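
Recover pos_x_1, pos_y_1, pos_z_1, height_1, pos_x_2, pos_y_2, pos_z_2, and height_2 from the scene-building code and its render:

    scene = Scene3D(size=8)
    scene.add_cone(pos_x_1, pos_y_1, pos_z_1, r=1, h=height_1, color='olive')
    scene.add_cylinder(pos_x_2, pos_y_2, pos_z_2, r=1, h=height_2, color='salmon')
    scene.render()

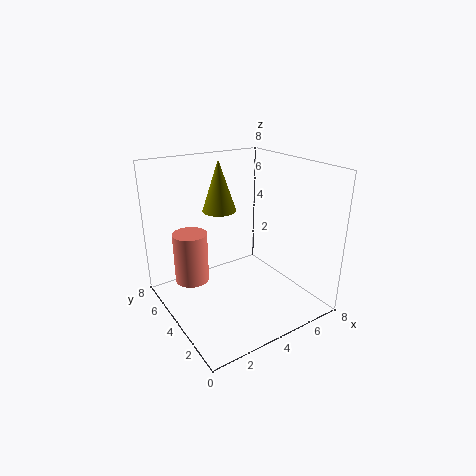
pos_x_1 = 4
pos_y_1 = 6
pos_z_1 = 5
height_1 = 3
pos_x_2 = 2
pos_y_2 = 6
pos_z_2 = 1
height_2 = 3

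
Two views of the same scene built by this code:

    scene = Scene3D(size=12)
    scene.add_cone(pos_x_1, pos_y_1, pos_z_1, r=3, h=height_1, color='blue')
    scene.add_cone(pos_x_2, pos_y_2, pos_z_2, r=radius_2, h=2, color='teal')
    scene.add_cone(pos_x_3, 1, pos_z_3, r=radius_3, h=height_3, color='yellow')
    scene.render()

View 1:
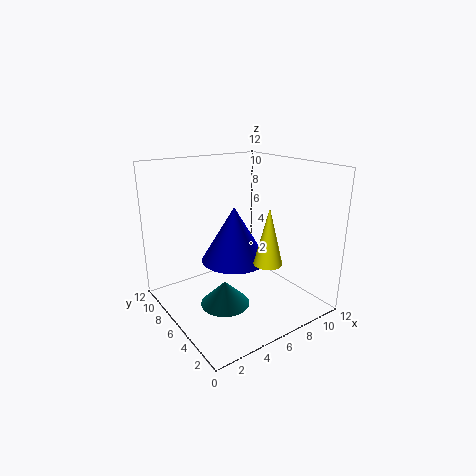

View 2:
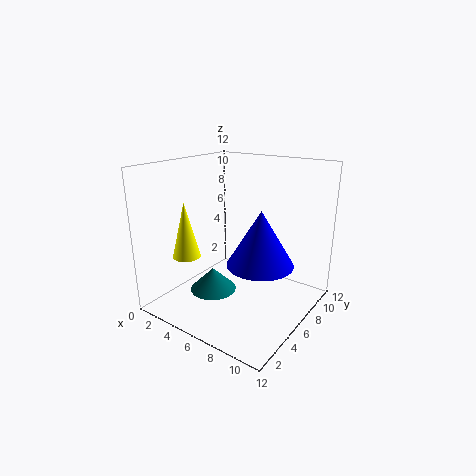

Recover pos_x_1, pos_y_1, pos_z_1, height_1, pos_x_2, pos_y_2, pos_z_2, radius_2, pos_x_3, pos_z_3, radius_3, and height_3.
pos_x_1 = 7; pos_y_1 = 8; pos_z_1 = 3; height_1 = 5; pos_x_2 = 4; pos_y_2 = 5; pos_z_2 = 1; radius_2 = 2; pos_x_3 = 5; pos_z_3 = 6; radius_3 = 1; height_3 = 4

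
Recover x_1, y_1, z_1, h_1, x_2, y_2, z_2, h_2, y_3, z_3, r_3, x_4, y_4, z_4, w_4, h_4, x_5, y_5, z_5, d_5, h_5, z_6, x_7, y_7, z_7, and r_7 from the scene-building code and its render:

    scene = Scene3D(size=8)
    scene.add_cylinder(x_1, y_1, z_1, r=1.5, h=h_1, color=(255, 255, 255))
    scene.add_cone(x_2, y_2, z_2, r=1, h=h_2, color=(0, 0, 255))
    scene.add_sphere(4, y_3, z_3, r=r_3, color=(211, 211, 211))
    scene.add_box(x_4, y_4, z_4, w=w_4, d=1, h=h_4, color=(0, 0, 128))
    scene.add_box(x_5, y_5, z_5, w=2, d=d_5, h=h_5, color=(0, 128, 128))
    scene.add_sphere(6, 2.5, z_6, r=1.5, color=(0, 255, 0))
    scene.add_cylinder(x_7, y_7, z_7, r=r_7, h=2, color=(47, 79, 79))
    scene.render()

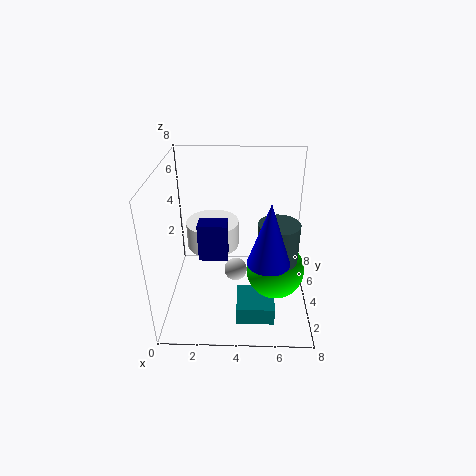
x_1 = 2.5, y_1 = 5, z_1 = 3, h_1 = 1.5, x_2 = 5.5, y_2 = 1, z_2 = 4.5, h_2 = 3, y_3 = 0.5, z_3 = 4.5, r_3 = 0.5, x_4 = 2, y_4 = 2.5, z_4 = 3.5, w_4 = 1.5, h_4 = 2, x_5 = 4, y_5 = 1, z_5 = 0.5, d_5 = 2, h_5 = 1, z_6 = 3, x_7 = 6, y_7 = 2, z_7 = 4, r_7 = 1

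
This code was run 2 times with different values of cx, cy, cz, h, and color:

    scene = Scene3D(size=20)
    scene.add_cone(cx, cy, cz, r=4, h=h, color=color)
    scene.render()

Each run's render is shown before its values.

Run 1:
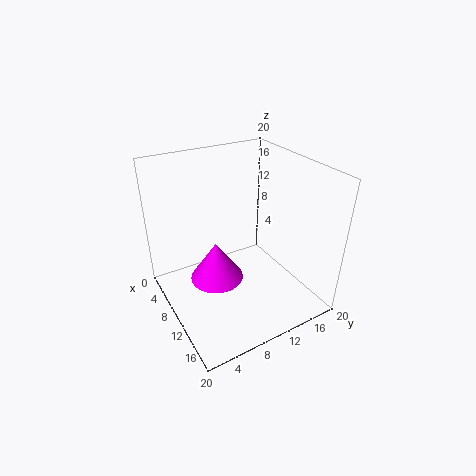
cx = 7; cy = 8; cz = 2; h = 6; color = 'magenta'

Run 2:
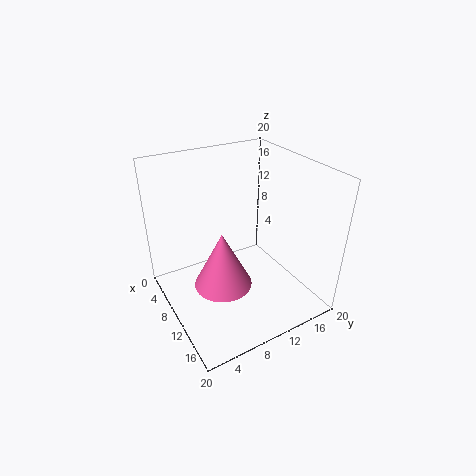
cx = 11; cy = 7; cz = 4; h = 8; color = 'hotpink'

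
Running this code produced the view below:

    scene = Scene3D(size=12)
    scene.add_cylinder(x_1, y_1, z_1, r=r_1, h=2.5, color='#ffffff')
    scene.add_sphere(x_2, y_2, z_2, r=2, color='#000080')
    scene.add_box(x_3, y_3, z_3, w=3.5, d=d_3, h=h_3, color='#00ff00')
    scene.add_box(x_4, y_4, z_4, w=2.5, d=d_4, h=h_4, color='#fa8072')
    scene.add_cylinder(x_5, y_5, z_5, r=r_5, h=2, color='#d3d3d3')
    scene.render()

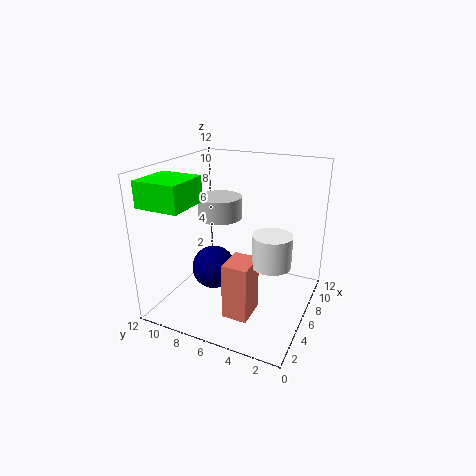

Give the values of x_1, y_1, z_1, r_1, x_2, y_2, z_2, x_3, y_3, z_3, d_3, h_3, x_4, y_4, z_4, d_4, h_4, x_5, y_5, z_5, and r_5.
x_1 = 4.5, y_1 = 2.5, z_1 = 5, r_1 = 1.5, x_2 = 7, y_2 = 9, z_2 = 2, x_3 = 0.5, y_3 = 8, z_3 = 9.5, d_3 = 3.5, h_3 = 2, x_4 = 2, y_4 = 3.5, z_4 = 1, d_4 = 2, h_4 = 4.5, x_5 = 8.5, y_5 = 9, z_5 = 6.5, r_5 = 2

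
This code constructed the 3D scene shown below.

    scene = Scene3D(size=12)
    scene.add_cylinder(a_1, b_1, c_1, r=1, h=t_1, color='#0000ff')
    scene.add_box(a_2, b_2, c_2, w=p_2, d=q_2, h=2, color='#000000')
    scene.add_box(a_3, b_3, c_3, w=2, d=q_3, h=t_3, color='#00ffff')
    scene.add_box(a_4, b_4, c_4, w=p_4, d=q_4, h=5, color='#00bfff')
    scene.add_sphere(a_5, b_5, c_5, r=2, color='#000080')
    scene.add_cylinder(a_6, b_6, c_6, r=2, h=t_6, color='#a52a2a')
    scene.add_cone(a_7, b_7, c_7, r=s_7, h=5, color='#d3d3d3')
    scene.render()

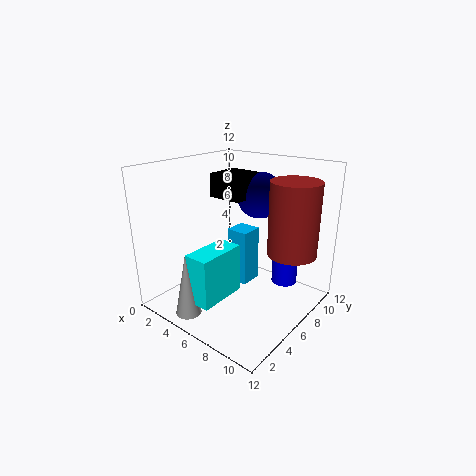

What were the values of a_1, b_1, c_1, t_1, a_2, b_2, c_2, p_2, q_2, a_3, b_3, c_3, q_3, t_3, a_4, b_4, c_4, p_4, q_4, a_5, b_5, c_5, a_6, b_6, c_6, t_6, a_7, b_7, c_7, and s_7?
a_1 = 10; b_1 = 7; c_1 = 3; t_1 = 4; a_2 = 3; b_2 = 6; c_2 = 9; p_2 = 3; q_2 = 3; a_3 = 5; b_3 = 1; c_3 = 2; q_3 = 4; t_3 = 4; a_4 = 4; b_4 = 7; c_4 = 1; p_4 = 2; q_4 = 2; a_5 = 6; b_5 = 9; c_5 = 9; a_6 = 10; b_6 = 8; c_6 = 5; t_6 = 6; a_7 = 5; b_7 = 1; c_7 = 1; s_7 = 1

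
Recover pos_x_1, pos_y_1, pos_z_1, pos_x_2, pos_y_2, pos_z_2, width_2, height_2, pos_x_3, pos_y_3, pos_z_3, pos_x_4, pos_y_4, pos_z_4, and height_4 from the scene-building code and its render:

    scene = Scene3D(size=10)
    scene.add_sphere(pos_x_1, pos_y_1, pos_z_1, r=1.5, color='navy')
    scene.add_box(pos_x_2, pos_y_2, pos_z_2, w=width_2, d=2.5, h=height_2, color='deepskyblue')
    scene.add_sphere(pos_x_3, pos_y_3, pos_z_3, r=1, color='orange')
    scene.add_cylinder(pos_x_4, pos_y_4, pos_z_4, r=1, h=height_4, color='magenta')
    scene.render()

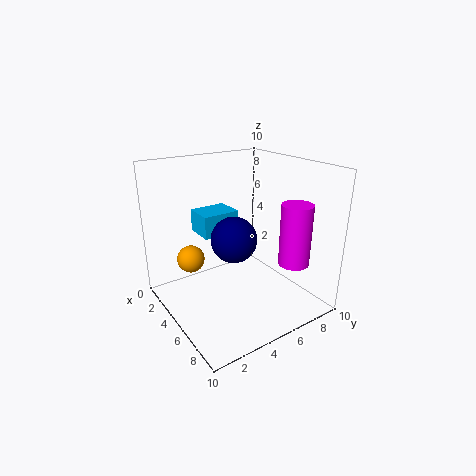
pos_x_1 = 6, pos_y_1 = 4, pos_z_1 = 5.5, pos_x_2 = 3, pos_y_2 = 2.5, pos_z_2 = 5.5, width_2 = 2, height_2 = 1.5, pos_x_3 = 2.5, pos_y_3 = 2.5, pos_z_3 = 3, pos_x_4 = 8.5, pos_y_4 = 7, pos_z_4 = 4, height_4 = 4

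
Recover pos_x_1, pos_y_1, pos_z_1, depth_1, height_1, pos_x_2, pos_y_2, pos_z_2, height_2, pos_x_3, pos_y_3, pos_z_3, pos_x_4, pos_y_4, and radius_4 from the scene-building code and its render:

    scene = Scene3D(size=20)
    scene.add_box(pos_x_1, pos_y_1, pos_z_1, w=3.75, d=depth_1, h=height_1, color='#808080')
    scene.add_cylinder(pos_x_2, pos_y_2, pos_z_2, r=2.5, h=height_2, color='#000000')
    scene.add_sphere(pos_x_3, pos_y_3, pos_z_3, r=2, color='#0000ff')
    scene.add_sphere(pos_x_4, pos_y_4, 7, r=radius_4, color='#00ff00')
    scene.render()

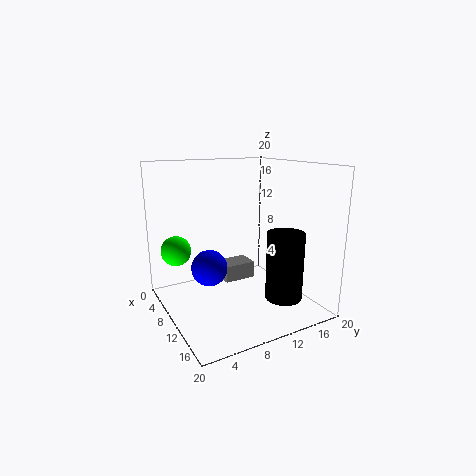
pos_x_1 = 0.25
pos_y_1 = 11.25
pos_z_1 = 0.25
depth_1 = 5.25
height_1 = 2.75
pos_x_2 = 15.25
pos_y_2 = 14.25
pos_z_2 = 2.25
height_2 = 9.25
pos_x_3 = 16.5
pos_y_3 = 2.75
pos_z_3 = 9.5
pos_x_4 = 3
pos_y_4 = 3.25
radius_4 = 2.25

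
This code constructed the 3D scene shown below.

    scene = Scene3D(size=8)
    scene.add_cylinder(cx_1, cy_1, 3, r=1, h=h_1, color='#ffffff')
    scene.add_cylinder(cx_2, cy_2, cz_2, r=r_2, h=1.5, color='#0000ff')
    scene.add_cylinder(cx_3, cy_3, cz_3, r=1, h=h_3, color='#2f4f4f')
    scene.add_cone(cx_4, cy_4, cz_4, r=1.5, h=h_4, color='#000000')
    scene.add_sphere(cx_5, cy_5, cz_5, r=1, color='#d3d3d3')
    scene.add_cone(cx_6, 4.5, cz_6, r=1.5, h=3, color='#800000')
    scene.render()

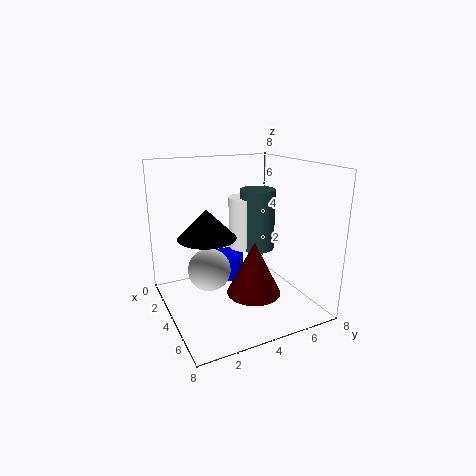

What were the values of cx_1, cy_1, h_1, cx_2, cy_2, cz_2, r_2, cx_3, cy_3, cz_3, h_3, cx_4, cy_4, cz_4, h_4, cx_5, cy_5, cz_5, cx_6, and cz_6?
cx_1 = 3
cy_1 = 5
h_1 = 3
cx_2 = 1.5
cy_2 = 4.5
cz_2 = 0.5
r_2 = 1
cx_3 = 3.5
cy_3 = 5.5
cz_3 = 3
h_3 = 3.5
cx_4 = 4.5
cy_4 = 2
cz_4 = 4.5
h_4 = 1.5
cx_5 = 6
cy_5 = 1.5
cz_5 = 3.5
cx_6 = 5
cz_6 = 1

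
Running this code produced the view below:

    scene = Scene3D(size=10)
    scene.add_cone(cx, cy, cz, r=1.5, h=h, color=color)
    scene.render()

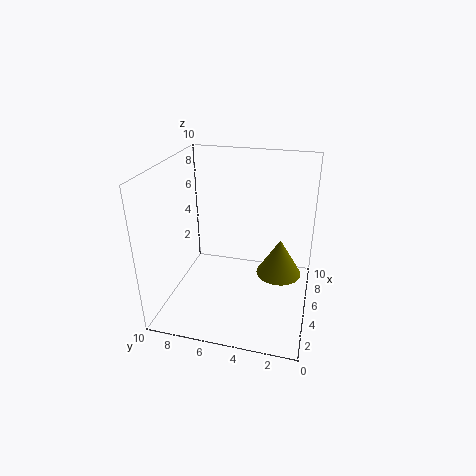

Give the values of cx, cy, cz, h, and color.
cx = 4.5, cy = 2, cz = 3, h = 2.5, color = 'olive'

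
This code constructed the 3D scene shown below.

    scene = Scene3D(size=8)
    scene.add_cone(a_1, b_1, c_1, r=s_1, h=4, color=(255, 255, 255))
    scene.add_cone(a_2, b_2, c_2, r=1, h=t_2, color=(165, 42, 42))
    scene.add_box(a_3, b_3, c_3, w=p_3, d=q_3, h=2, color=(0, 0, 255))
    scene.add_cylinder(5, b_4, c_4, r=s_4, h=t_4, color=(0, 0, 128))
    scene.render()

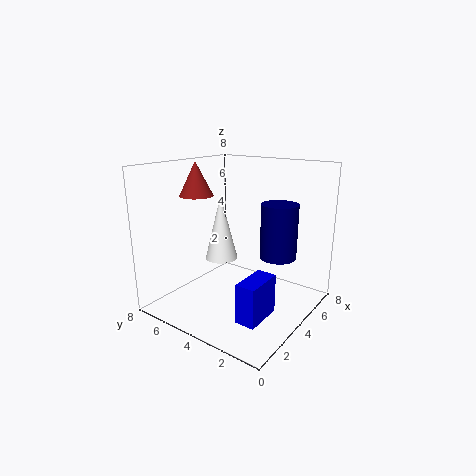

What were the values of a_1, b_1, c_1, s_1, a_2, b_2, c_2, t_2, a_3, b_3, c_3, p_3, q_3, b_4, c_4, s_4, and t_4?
a_1 = 5; b_1 = 6; c_1 = 2; s_1 = 1; a_2 = 4; b_2 = 7; c_2 = 6; t_2 = 2; a_3 = 1; b_3 = 1; c_3 = 1; p_3 = 2; q_3 = 1; b_4 = 2; c_4 = 3; s_4 = 1; t_4 = 3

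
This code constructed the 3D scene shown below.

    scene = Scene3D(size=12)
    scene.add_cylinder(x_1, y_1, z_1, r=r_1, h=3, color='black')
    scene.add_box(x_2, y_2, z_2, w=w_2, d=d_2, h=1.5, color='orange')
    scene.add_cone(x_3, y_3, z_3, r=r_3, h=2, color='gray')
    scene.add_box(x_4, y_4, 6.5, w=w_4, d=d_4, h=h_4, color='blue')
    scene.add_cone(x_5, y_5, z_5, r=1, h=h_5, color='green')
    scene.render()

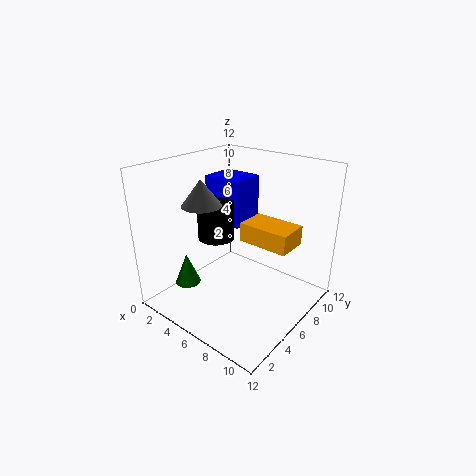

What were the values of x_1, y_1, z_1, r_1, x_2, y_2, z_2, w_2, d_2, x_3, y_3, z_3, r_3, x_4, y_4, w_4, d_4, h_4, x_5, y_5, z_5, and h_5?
x_1 = 4.5, y_1 = 5, z_1 = 6, r_1 = 1.5, x_2 = 7, y_2 = 5, z_2 = 6.5, w_2 = 4, d_2 = 2.5, x_3 = 5, y_3 = 3, z_3 = 9.5, r_3 = 1.5, x_4 = 2, y_4 = 6.5, w_4 = 3.5, d_4 = 3, h_4 = 4, x_5 = 4, y_5 = 2, z_5 = 3, h_5 = 2.5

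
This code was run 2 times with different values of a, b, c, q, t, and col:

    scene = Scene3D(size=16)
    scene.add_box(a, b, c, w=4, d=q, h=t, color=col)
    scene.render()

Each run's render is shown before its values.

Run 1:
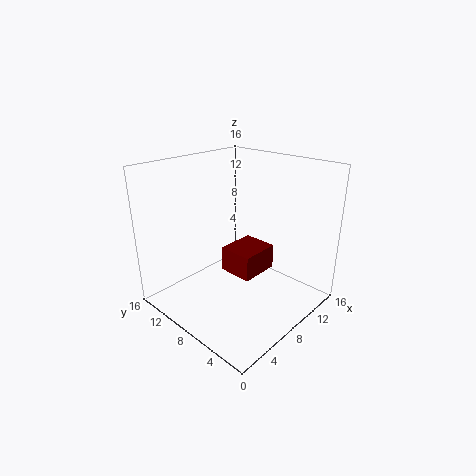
a = 4.5; b = 3.5; c = 6; q = 3.5; t = 2.5; col = 'maroon'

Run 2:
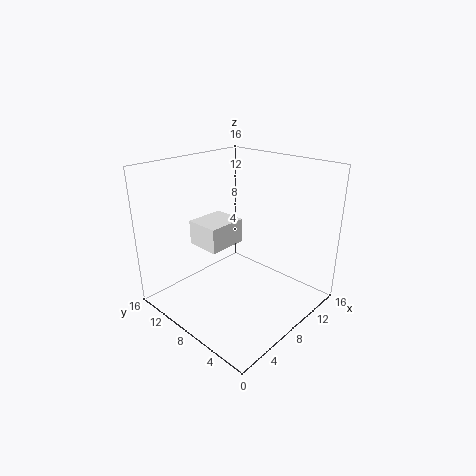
a = 3; b = 6.5; c = 8.5; q = 3.5; t = 2.5; col = 'white'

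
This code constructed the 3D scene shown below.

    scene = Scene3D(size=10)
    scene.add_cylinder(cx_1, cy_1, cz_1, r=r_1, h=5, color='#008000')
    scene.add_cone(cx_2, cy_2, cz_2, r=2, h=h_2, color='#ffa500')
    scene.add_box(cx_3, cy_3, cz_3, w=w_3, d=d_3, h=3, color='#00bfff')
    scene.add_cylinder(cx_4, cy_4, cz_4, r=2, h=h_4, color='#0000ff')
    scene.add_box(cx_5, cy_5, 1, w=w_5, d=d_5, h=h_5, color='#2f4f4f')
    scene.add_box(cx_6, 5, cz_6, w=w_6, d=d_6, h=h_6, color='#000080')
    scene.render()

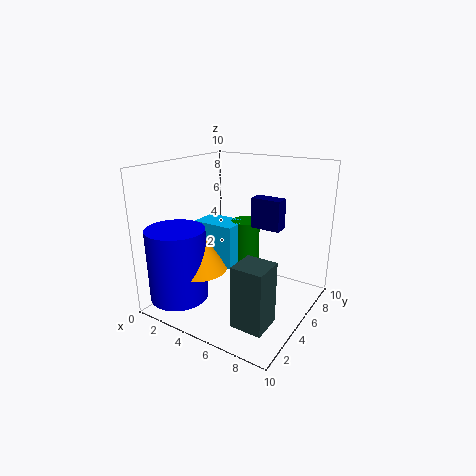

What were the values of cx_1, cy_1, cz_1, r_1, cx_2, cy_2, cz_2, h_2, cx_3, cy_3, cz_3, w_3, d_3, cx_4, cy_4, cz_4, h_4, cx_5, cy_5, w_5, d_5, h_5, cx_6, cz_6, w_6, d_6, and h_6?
cx_1 = 5
cy_1 = 6
cz_1 = 1
r_1 = 1
cx_2 = 3
cy_2 = 3
cz_2 = 3
h_2 = 3
cx_3 = 2
cy_3 = 4
cz_3 = 3
w_3 = 3
d_3 = 2
cx_4 = 2
cy_4 = 2
cz_4 = 1
h_4 = 5
cx_5 = 7
cy_5 = 1
w_5 = 2
d_5 = 2
h_5 = 4
cx_6 = 6
cz_6 = 6
w_6 = 2
d_6 = 1
h_6 = 2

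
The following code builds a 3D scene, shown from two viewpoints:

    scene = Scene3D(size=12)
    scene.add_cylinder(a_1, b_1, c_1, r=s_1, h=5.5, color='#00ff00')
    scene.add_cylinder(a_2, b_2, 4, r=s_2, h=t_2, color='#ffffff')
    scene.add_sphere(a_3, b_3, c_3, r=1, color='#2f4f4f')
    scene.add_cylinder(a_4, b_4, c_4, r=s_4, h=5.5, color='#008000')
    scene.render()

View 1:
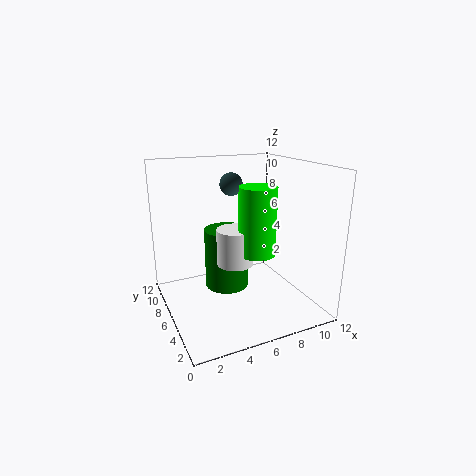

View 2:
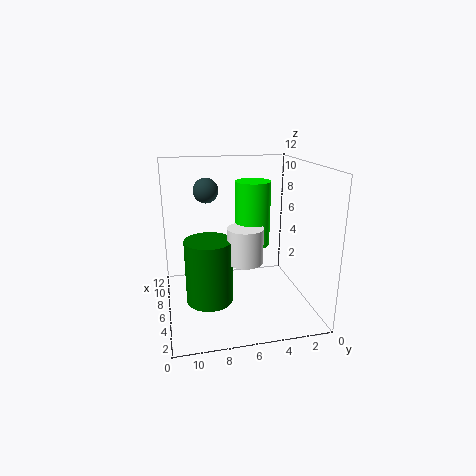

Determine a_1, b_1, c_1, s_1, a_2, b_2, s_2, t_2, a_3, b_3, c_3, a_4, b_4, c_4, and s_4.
a_1 = 7; b_1 = 4.5; c_1 = 5; s_1 = 1.5; a_2 = 5.5; b_2 = 5.5; s_2 = 1.5; t_2 = 3; a_3 = 6.5; b_3 = 8.5; c_3 = 10; a_4 = 6; b_4 = 8.5; c_4 = 0.5; s_4 = 2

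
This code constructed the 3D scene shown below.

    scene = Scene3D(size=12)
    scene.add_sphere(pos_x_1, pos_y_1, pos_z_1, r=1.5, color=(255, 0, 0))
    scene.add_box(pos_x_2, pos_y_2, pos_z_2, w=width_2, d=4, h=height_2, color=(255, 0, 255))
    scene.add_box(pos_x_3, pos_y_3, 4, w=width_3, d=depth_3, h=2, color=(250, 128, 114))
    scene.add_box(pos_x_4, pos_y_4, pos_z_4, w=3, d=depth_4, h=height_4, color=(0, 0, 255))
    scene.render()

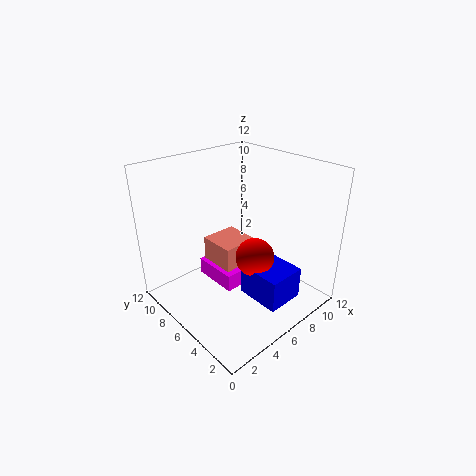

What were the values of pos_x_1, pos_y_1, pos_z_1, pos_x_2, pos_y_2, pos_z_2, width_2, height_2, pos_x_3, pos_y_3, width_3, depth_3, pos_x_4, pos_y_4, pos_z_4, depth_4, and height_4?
pos_x_1 = 5.5
pos_y_1 = 3.5
pos_z_1 = 5.5
pos_x_2 = 4.5
pos_y_2 = 5.5
pos_z_2 = 1.5
width_2 = 3
height_2 = 1.5
pos_x_3 = 4
pos_y_3 = 5
width_3 = 3
depth_3 = 3
pos_x_4 = 4.5
pos_y_4 = 0.5
pos_z_4 = 2.5
depth_4 = 3.5
height_4 = 2.5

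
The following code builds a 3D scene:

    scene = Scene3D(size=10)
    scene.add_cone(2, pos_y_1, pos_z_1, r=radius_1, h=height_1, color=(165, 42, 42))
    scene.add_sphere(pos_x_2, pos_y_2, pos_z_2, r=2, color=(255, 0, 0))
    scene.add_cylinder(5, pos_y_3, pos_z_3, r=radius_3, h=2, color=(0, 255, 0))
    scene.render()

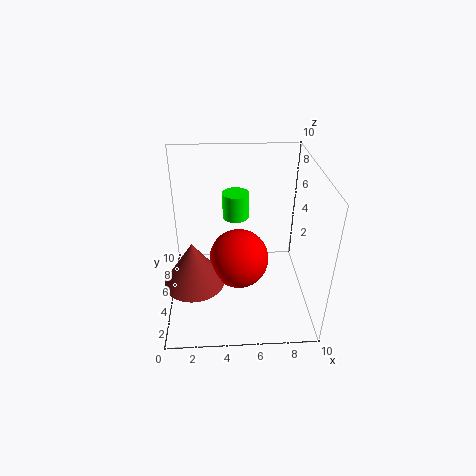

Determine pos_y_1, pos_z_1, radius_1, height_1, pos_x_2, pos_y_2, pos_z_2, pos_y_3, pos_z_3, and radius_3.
pos_y_1 = 3
pos_z_1 = 3
radius_1 = 2
height_1 = 3
pos_x_2 = 5
pos_y_2 = 4
pos_z_2 = 4
pos_y_3 = 8
pos_z_3 = 5
radius_3 = 1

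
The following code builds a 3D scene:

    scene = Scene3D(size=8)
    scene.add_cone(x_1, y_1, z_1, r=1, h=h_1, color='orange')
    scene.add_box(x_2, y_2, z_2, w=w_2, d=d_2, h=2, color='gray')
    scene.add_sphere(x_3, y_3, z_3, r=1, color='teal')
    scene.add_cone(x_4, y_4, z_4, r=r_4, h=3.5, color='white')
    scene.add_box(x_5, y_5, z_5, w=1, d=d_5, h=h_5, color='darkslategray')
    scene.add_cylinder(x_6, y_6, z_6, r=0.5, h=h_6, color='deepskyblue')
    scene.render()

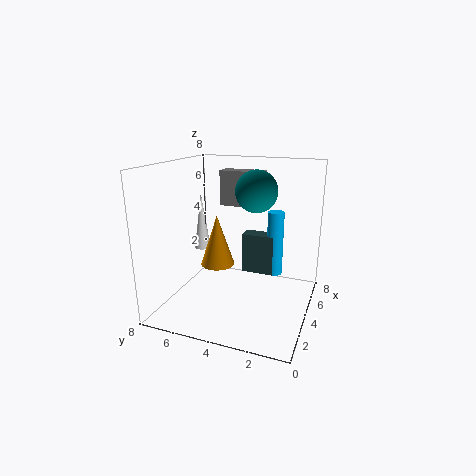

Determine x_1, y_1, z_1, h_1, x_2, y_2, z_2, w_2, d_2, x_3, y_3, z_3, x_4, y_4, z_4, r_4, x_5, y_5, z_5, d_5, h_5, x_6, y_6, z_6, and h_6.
x_1 = 4.5; y_1 = 5.5; z_1 = 2; h_1 = 3; x_2 = 5; y_2 = 3; z_2 = 5.5; w_2 = 1; d_2 = 2.5; x_3 = 2.5; y_3 = 2.5; z_3 = 7; x_4 = 5.5; y_4 = 7; z_4 = 2.5; r_4 = 0.5; x_5 = 6; y_5 = 2.5; z_5 = 1; d_5 = 2; h_5 = 2.5; x_6 = 6.5; y_6 = 2.5; z_6 = 1; h_6 = 4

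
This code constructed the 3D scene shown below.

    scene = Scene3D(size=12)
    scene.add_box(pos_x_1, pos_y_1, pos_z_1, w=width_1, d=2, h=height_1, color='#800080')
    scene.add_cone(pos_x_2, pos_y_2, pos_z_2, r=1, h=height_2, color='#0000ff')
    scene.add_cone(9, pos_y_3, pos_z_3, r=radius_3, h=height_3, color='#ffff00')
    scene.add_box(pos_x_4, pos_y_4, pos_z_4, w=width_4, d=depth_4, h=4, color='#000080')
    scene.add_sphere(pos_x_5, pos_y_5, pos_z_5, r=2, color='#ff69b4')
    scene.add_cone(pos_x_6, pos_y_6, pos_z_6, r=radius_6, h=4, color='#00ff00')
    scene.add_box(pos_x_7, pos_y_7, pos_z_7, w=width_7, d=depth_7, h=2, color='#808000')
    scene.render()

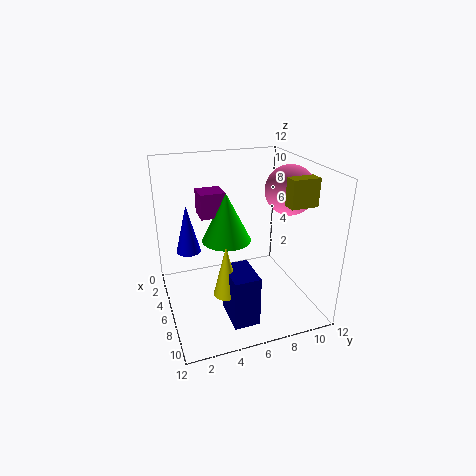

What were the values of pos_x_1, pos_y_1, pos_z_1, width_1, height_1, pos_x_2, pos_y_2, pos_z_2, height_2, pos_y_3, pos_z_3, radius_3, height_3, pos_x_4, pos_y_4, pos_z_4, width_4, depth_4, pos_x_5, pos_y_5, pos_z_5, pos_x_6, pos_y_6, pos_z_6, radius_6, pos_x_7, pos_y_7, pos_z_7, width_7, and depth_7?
pos_x_1 = 4
pos_y_1 = 3
pos_z_1 = 8
width_1 = 2
height_1 = 2
pos_x_2 = 5
pos_y_2 = 2
pos_z_2 = 5
height_2 = 4
pos_y_3 = 4
pos_z_3 = 3
radius_3 = 1
height_3 = 4
pos_x_4 = 8
pos_y_4 = 4
pos_z_4 = 1
width_4 = 3
depth_4 = 2
pos_x_5 = 7
pos_y_5 = 10
pos_z_5 = 10
pos_x_6 = 6
pos_y_6 = 5
pos_z_6 = 6
radius_6 = 2
pos_x_7 = 10
pos_y_7 = 8
pos_z_7 = 10
width_7 = 1
depth_7 = 2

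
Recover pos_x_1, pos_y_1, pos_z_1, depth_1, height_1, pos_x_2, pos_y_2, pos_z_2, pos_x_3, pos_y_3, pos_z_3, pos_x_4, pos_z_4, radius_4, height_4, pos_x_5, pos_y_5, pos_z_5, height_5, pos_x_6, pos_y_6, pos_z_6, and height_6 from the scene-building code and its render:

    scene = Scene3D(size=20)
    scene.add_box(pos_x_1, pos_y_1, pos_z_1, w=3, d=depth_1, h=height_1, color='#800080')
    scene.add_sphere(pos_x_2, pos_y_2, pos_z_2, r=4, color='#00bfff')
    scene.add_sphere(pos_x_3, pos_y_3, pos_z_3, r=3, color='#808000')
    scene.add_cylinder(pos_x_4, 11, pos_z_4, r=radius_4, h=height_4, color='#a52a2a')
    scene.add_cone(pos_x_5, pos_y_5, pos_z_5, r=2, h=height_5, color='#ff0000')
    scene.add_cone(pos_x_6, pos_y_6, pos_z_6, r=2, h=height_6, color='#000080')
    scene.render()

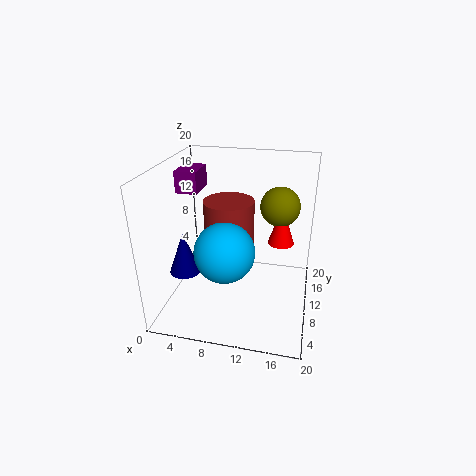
pos_x_1 = 1.5
pos_y_1 = 9.5
pos_z_1 = 16
depth_1 = 4.5
height_1 = 3
pos_x_2 = 9
pos_y_2 = 6.5
pos_z_2 = 9.5
pos_x_3 = 15
pos_y_3 = 16.5
pos_z_3 = 12.5
pos_x_4 = 8.5
pos_z_4 = 6
radius_4 = 3.5
height_4 = 9
pos_x_5 = 15.5
pos_y_5 = 15.5
pos_z_5 = 7
height_5 = 6
pos_x_6 = 4
pos_y_6 = 5
pos_z_6 = 7
height_6 = 5.5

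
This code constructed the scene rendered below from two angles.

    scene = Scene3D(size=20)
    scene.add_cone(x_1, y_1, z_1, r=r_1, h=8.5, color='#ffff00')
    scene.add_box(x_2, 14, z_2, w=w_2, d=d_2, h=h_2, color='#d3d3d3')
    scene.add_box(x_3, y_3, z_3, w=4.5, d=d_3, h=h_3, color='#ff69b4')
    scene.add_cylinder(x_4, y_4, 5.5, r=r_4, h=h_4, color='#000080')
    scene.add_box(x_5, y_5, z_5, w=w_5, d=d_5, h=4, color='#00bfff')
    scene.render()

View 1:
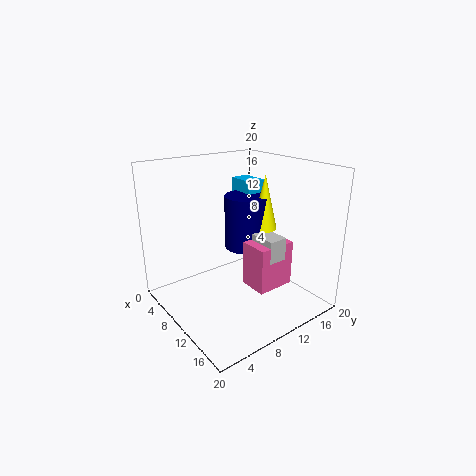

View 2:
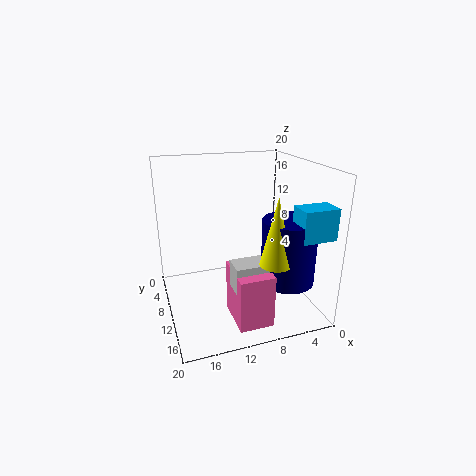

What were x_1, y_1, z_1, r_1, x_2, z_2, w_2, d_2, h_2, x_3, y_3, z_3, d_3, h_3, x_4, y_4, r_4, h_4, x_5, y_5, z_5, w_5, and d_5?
x_1 = 7.5
y_1 = 17
z_1 = 9
r_1 = 2
x_2 = 5.5
z_2 = 5.5
w_2 = 7
d_2 = 3
h_2 = 3.5
x_3 = 8
y_3 = 12.5
z_3 = 1
d_3 = 6
h_3 = 7
x_4 = 5
y_4 = 15.5
r_4 = 3.5
h_4 = 8.5
x_5 = 0.5
y_5 = 16
z_5 = 12
w_5 = 4.5
d_5 = 3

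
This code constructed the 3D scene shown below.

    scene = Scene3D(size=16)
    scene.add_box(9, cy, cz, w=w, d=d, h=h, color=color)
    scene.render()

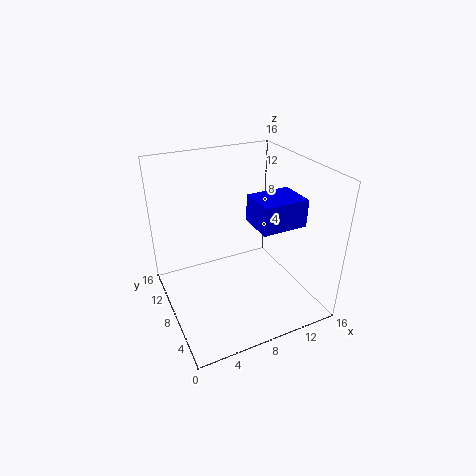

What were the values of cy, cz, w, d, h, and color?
cy = 4, cz = 10, w = 5, d = 4, h = 3, color = 'blue'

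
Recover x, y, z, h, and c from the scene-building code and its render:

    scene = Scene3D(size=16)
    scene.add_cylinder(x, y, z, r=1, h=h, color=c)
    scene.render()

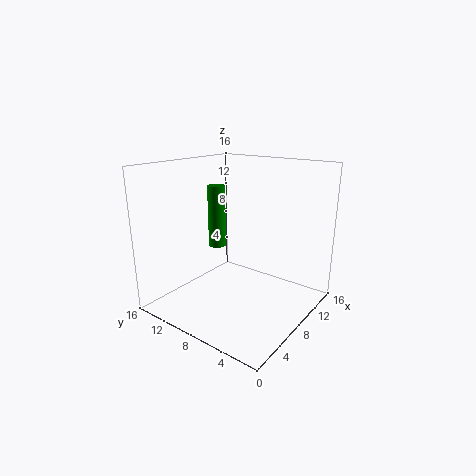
x = 8
y = 11
z = 6.5
h = 7
c = 'green'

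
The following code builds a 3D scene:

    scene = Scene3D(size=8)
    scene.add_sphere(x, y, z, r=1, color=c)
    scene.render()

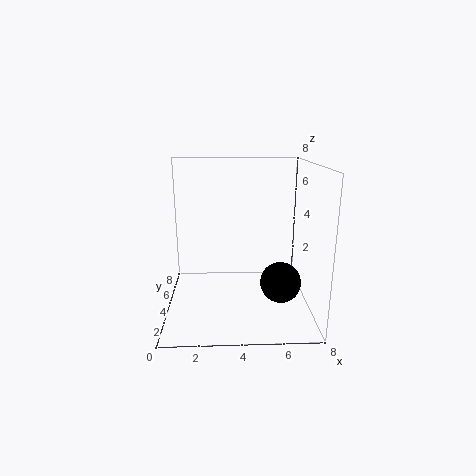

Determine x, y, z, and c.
x = 6
y = 1.5
z = 2.5
c = 'black'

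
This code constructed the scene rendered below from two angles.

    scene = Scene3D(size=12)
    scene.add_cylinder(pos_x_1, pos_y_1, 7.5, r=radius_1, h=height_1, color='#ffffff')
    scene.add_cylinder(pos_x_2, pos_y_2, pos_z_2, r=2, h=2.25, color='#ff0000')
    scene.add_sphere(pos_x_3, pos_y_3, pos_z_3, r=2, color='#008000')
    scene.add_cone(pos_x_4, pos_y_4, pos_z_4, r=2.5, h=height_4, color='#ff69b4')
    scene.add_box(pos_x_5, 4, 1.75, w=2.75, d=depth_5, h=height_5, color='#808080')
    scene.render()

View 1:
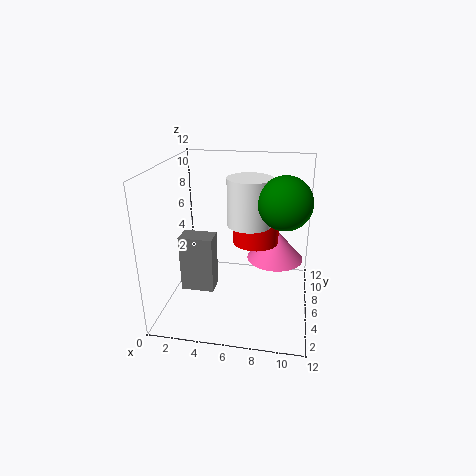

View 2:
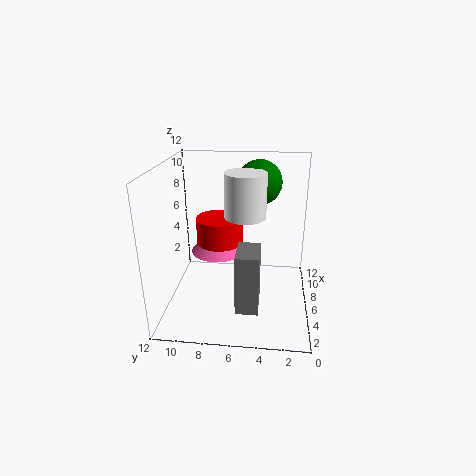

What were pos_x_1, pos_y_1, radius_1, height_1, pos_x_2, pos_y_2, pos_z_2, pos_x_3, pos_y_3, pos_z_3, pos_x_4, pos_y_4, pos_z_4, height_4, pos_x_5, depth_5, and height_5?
pos_x_1 = 7, pos_y_1 = 5.5, radius_1 = 1.75, height_1 = 3.75, pos_x_2 = 7.25, pos_y_2 = 7.75, pos_z_2 = 5, pos_x_3 = 9.75, pos_y_3 = 4.5, pos_z_3 = 9.75, pos_x_4 = 9, pos_y_4 = 8.25, pos_z_4 = 3.25, height_4 = 2.75, pos_x_5 = 1.5, depth_5 = 1.75, height_5 = 4.75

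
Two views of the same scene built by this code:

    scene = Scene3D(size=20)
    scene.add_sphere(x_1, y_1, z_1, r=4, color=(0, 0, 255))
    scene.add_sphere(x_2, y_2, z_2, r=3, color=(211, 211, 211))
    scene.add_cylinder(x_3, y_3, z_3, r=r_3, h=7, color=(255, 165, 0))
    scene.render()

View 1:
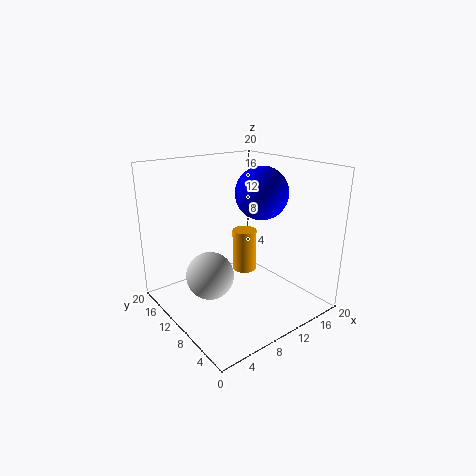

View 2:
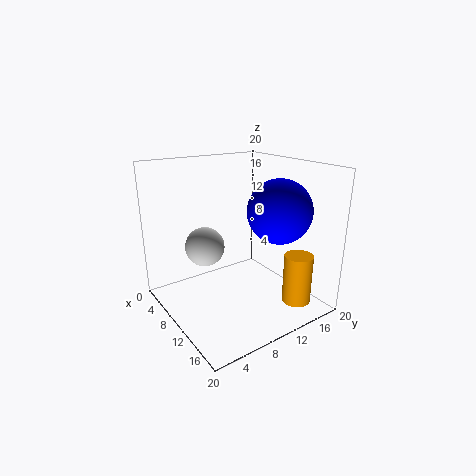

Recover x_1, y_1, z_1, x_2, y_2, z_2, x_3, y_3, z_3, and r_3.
x_1 = 16; y_1 = 12; z_1 = 15; x_2 = 4; y_2 = 8; z_2 = 7; x_3 = 16; y_3 = 16; z_3 = 1; r_3 = 2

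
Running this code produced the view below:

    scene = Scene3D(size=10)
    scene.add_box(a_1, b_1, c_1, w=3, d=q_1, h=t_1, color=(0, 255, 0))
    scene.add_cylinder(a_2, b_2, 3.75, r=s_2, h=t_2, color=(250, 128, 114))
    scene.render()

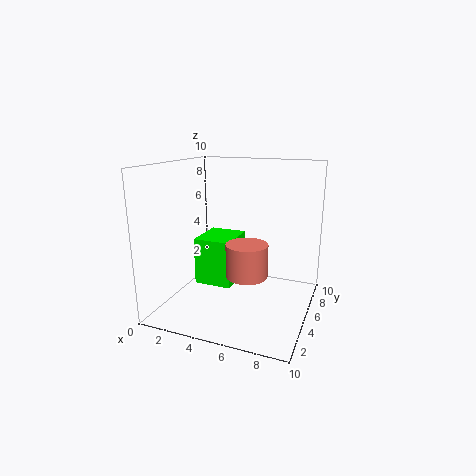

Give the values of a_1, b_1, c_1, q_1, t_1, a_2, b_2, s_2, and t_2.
a_1 = 0.75; b_1 = 6.25; c_1 = 0.25; q_1 = 3.5; t_1 = 3.75; a_2 = 6.75; b_2 = 2; s_2 = 1.25; t_2 = 2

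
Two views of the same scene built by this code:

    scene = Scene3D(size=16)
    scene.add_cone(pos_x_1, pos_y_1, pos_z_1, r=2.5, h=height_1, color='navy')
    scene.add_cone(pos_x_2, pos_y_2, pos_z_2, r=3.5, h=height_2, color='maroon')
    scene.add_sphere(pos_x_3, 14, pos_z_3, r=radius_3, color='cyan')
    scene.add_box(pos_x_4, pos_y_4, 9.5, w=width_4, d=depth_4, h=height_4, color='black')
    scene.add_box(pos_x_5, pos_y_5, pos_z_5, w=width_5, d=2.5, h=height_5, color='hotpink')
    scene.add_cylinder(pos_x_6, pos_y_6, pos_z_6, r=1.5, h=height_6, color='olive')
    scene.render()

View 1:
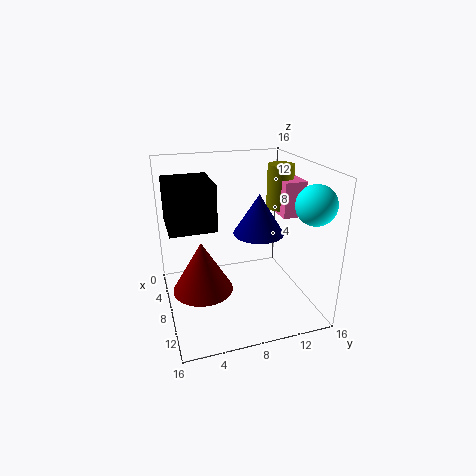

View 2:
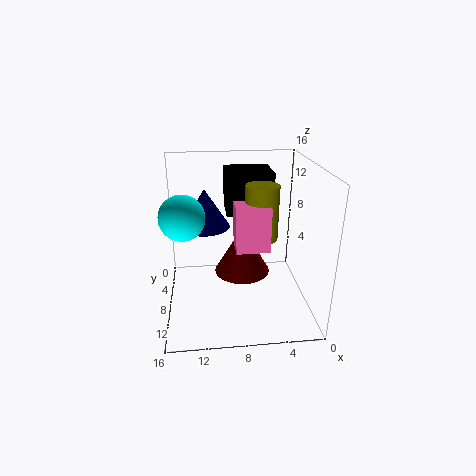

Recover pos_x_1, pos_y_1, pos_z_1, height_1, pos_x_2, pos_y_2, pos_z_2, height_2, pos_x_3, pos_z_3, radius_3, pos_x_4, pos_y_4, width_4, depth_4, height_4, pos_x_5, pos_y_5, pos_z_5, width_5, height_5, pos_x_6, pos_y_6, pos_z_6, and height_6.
pos_x_1 = 11.5; pos_y_1 = 9; pos_z_1 = 10; height_1 = 4; pos_x_2 = 7; pos_y_2 = 4; pos_z_2 = 1.5; height_2 = 6; pos_x_3 = 13.5; pos_z_3 = 13; radius_3 = 2; pos_x_4 = 3.5; pos_y_4 = 0.5; width_4 = 5.5; depth_4 = 5; height_4 = 5; pos_x_5 = 6; pos_y_5 = 13; pos_z_5 = 10; width_5 = 3; height_5 = 4; pos_x_6 = 6.5; pos_y_6 = 13.5; pos_z_6 = 10.5; height_6 = 5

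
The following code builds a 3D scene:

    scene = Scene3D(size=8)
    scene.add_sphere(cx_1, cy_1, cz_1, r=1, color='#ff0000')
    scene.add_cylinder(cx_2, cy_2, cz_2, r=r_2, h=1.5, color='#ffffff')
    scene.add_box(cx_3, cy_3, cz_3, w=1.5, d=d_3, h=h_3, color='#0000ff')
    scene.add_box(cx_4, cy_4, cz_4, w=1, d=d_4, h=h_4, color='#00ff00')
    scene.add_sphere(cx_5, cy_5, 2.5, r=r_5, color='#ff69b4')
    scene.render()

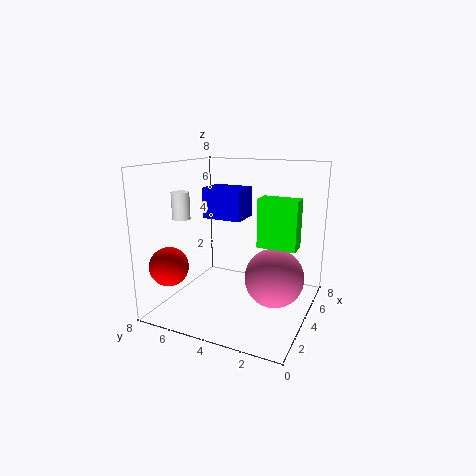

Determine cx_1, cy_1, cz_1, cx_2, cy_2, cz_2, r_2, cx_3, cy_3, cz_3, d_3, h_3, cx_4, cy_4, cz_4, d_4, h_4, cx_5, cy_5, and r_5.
cx_1 = 1, cy_1 = 6.5, cz_1 = 3, cx_2 = 3, cy_2 = 7, cz_2 = 5, r_2 = 0.5, cx_3 = 2, cy_3 = 3, cz_3 = 5.5, d_3 = 2, h_3 = 1.5, cx_4 = 3, cy_4 = 0.5, cz_4 = 4, d_4 = 2, h_4 = 2.5, cx_5 = 3, cy_5 = 1.5, r_5 = 1.5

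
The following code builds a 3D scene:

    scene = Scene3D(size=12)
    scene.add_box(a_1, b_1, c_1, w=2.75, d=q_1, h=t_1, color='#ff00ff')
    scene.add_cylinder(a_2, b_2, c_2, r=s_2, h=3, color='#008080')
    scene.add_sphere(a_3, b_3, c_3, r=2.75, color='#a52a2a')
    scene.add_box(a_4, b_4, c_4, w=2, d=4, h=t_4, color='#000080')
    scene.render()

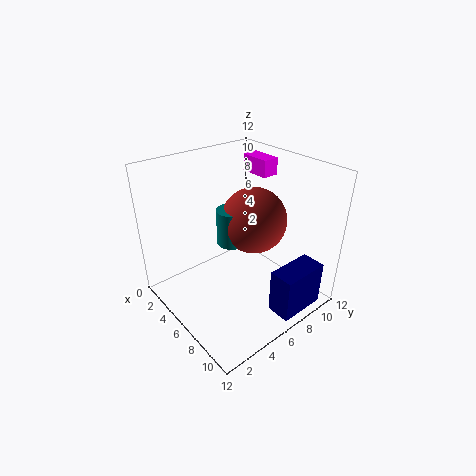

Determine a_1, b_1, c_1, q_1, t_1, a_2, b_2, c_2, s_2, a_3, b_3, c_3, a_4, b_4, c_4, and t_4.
a_1 = 2.25, b_1 = 9.75, c_1 = 10, q_1 = 1.5, t_1 = 1.5, a_2 = 5.5, b_2 = 5.75, c_2 = 5.5, s_2 = 1.25, a_3 = 6.25, b_3 = 7.5, c_3 = 7.25, a_4 = 9.75, b_4 = 6.25, c_4 = 0.75, t_4 = 3.75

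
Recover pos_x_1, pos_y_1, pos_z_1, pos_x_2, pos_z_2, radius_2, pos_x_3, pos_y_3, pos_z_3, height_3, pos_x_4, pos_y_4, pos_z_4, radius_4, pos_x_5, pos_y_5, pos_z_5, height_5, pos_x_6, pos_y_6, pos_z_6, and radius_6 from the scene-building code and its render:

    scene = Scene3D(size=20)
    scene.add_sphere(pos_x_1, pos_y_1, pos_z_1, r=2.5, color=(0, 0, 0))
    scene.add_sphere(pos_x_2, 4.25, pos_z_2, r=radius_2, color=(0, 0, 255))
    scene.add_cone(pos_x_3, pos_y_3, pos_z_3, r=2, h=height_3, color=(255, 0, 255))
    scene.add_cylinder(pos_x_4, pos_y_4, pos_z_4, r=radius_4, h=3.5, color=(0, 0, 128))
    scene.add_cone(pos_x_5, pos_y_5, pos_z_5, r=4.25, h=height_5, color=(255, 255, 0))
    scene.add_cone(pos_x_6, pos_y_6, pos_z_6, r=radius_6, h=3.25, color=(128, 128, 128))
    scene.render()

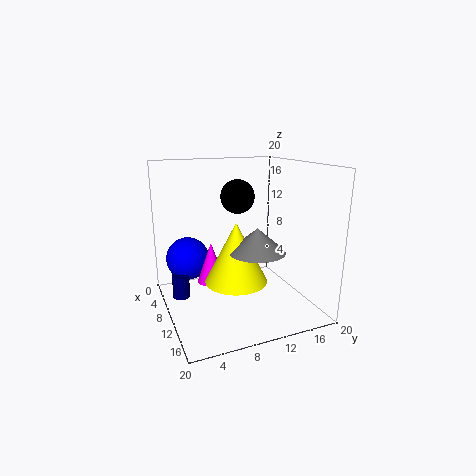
pos_x_1 = 6.25
pos_y_1 = 11.5
pos_z_1 = 15
pos_x_2 = 3.75
pos_z_2 = 5.5
radius_2 = 3.25
pos_x_3 = 8.5
pos_y_3 = 6.5
pos_z_3 = 3.5
height_3 = 5.75
pos_x_4 = 6
pos_y_4 = 2.5
pos_z_4 = 0.5
radius_4 = 1.25
pos_x_5 = 11.75
pos_y_5 = 9
pos_z_5 = 4.5
height_5 = 8.25
pos_x_6 = 13.5
pos_y_6 = 11.25
pos_z_6 = 9
radius_6 = 3.75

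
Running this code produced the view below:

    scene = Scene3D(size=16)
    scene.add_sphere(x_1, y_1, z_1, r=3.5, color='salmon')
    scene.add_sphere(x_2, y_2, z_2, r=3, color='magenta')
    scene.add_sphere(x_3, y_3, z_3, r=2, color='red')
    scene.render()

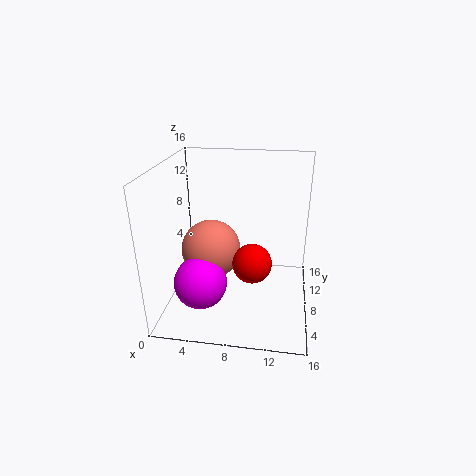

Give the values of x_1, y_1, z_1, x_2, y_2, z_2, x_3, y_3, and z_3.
x_1 = 4.5; y_1 = 9.5; z_1 = 5.5; x_2 = 4; y_2 = 6; z_2 = 3; x_3 = 10; y_3 = 4.5; z_3 = 7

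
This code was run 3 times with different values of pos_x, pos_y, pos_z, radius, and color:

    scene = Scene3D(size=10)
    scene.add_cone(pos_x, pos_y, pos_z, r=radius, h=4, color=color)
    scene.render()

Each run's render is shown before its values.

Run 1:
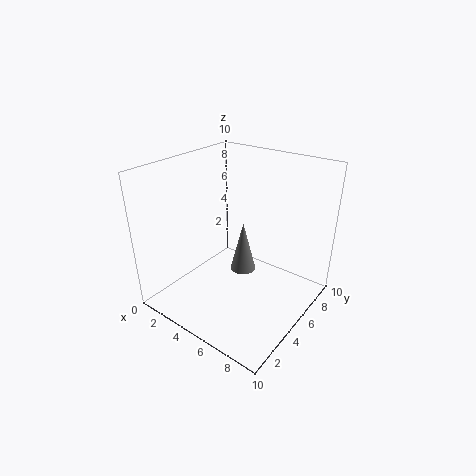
pos_x = 4, pos_y = 7, pos_z = 1, radius = 1, color = 'gray'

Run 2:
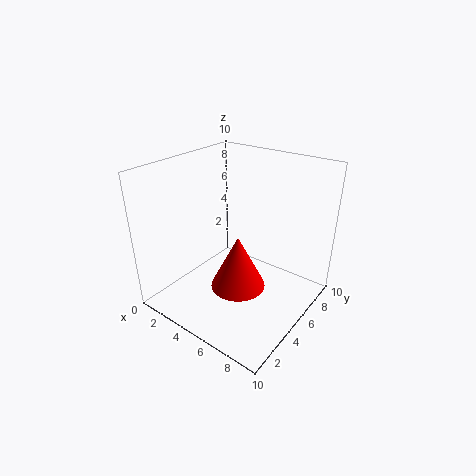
pos_x = 5, pos_y = 5, pos_z = 1, radius = 2, color = 'red'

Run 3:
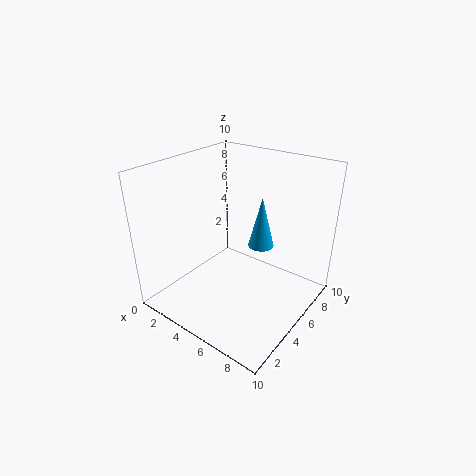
pos_x = 5, pos_y = 8, pos_z = 3, radius = 1, color = 'deepskyblue'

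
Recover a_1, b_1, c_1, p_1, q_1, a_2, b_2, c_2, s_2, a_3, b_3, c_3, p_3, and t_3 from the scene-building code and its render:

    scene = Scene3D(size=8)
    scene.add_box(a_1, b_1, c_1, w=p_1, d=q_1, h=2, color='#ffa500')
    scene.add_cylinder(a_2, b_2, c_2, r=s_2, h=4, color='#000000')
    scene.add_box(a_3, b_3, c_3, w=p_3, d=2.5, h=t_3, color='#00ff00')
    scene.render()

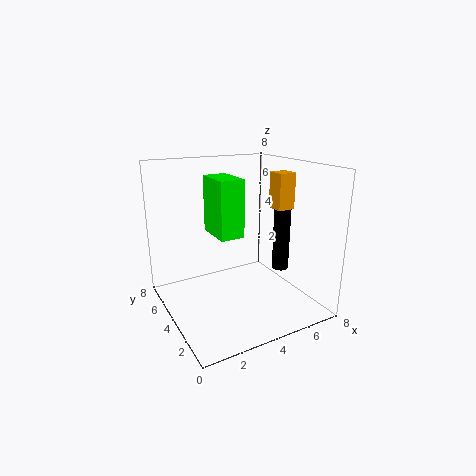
a_1 = 6; b_1 = 3; c_1 = 5.5; p_1 = 1; q_1 = 1; a_2 = 7; b_2 = 4; c_2 = 1.5; s_2 = 0.5; a_3 = 3.5; b_3 = 5; c_3 = 3.5; p_3 = 1.5; t_3 = 3.5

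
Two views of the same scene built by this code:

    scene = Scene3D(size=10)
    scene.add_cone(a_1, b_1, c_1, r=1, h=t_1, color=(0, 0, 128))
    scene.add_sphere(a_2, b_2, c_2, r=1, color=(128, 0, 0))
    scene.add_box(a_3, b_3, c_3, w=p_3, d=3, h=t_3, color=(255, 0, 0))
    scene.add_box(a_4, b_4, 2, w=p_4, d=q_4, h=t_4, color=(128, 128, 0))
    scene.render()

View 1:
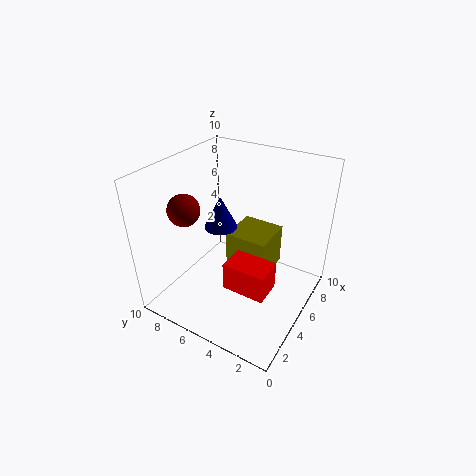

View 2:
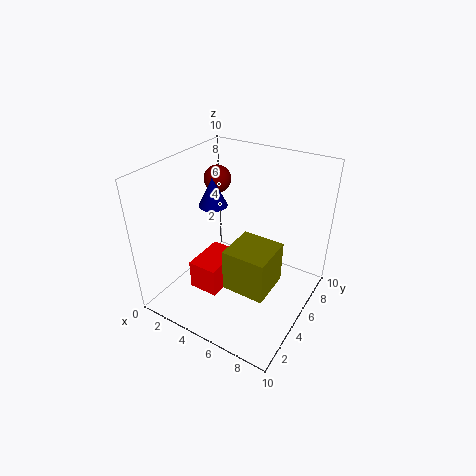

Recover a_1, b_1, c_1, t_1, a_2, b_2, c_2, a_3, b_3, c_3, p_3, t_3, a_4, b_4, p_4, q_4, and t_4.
a_1 = 3; b_1 = 5; c_1 = 7; t_1 = 2; a_2 = 2; b_2 = 7; c_2 = 8; a_3 = 3; b_3 = 2; c_3 = 2; p_3 = 2; t_3 = 2; a_4 = 5; b_4 = 3; p_4 = 3; q_4 = 3; t_4 = 3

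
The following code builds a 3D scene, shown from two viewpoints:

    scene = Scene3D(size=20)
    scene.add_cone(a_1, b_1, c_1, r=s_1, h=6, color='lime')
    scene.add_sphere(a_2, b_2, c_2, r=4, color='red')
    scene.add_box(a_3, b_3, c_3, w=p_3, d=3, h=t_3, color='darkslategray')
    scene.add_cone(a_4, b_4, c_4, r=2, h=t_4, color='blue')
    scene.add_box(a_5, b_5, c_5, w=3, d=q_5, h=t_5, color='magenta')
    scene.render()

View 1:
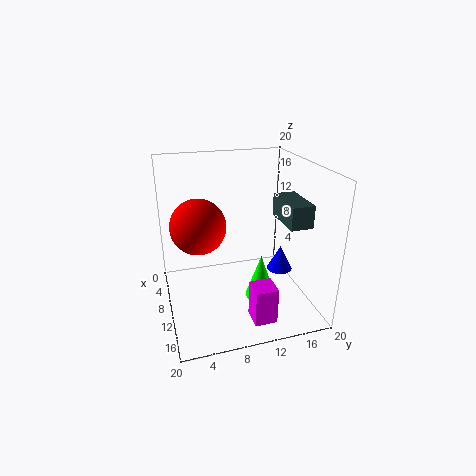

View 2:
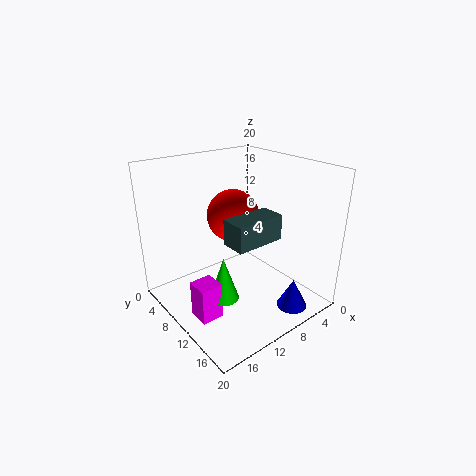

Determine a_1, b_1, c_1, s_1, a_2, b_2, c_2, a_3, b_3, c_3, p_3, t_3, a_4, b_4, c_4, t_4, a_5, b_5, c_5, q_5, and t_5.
a_1 = 14; b_1 = 12; c_1 = 3; s_1 = 2; a_2 = 7; b_2 = 5; c_2 = 11; a_3 = 10; b_3 = 15; c_3 = 13; p_3 = 6; t_3 = 3; a_4 = 7; b_4 = 18; c_4 = 2; t_4 = 4; a_5 = 15; b_5 = 10; c_5 = 1; q_5 = 3; t_5 = 5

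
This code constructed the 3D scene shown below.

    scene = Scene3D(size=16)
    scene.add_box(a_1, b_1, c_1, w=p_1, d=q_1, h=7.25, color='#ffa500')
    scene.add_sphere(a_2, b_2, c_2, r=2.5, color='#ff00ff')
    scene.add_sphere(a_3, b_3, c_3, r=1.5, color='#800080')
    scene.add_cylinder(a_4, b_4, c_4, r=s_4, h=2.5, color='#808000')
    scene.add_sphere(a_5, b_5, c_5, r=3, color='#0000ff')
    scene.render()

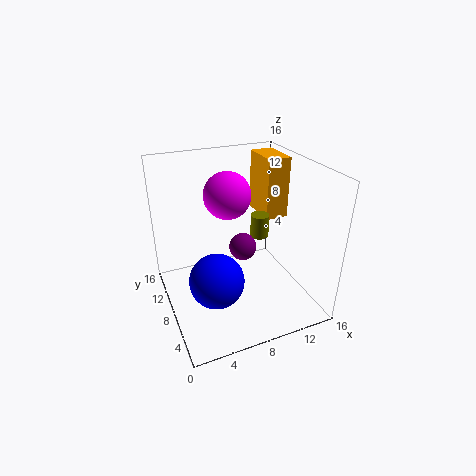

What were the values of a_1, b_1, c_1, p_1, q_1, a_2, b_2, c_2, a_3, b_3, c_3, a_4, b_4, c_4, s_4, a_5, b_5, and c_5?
a_1 = 12.5; b_1 = 9.75; c_1 = 8.5; p_1 = 2.75; q_1 = 4.75; a_2 = 7; b_2 = 8.5; c_2 = 13; a_3 = 8.25; b_3 = 7.25; c_3 = 7.25; a_4 = 10.25; b_4 = 7.25; c_4 = 8.25; s_4 = 1; a_5 = 4.75; b_5 = 6.25; c_5 = 4.25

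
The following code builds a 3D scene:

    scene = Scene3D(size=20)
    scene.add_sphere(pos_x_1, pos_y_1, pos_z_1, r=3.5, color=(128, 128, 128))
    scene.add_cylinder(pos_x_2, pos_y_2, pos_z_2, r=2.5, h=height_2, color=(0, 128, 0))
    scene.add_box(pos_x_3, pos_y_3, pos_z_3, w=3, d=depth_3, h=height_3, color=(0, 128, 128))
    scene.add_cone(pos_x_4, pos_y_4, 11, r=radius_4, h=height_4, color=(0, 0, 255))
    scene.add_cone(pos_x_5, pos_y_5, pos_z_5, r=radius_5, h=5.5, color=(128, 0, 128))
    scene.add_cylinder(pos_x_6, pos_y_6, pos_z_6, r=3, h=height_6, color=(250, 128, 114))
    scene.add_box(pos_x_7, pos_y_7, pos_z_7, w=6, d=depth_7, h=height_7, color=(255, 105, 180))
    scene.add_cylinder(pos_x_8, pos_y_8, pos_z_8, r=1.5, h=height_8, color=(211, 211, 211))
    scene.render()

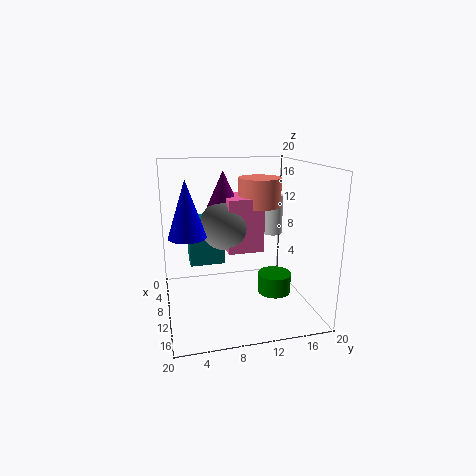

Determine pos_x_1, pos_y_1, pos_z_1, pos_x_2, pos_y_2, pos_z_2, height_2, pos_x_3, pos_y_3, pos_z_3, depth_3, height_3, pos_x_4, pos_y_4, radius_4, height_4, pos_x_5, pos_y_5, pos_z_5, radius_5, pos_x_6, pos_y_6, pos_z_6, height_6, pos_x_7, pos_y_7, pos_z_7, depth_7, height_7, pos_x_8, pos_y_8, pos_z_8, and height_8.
pos_x_1 = 8.5; pos_y_1 = 8.5; pos_z_1 = 11.5; pos_x_2 = 9; pos_y_2 = 16; pos_z_2 = 0.5; height_2 = 3; pos_x_3 = 5; pos_y_3 = 3.5; pos_z_3 = 5.5; depth_3 = 5; height_3 = 7; pos_x_4 = 11; pos_y_4 = 3; radius_4 = 2.5; height_4 = 7.5; pos_x_5 = 7.5; pos_y_5 = 8.5; pos_z_5 = 13.5; radius_5 = 2.5; pos_x_6 = 8.5; pos_y_6 = 13.5; pos_z_6 = 14; height_6 = 4; pos_x_7 = 5; pos_y_7 = 8.5; pos_z_7 = 8; depth_7 = 5; height_7 = 7.5; pos_x_8 = 6; pos_y_8 = 16.5; pos_z_8 = 9; height_8 = 6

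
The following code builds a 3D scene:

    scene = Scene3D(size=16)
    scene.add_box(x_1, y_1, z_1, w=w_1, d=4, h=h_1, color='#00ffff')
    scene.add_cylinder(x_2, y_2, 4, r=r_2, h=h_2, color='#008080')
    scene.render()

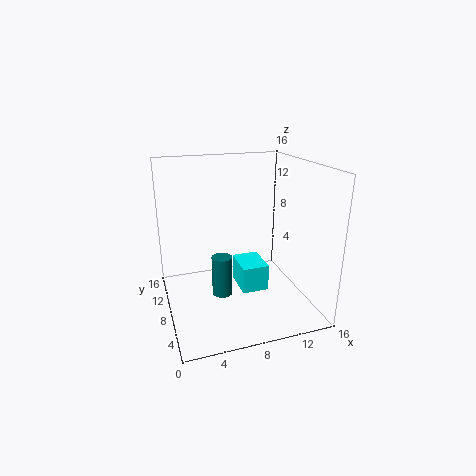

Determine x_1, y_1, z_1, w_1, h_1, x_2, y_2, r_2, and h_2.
x_1 = 8; y_1 = 6; z_1 = 2; w_1 = 3; h_1 = 3; x_2 = 5; y_2 = 4; r_2 = 1; h_2 = 4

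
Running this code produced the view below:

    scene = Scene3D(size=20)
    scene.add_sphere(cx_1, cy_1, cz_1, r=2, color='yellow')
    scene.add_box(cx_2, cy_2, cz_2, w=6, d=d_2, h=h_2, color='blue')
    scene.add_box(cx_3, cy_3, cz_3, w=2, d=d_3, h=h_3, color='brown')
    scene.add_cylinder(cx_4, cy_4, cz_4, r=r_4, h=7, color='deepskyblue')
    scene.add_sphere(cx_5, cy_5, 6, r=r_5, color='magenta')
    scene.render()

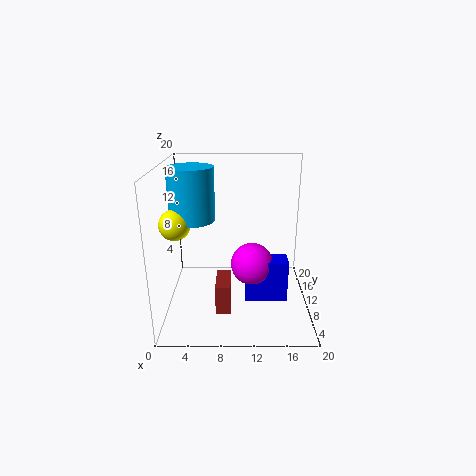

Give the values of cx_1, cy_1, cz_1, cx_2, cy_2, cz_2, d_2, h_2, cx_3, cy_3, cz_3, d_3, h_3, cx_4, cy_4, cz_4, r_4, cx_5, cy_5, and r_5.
cx_1 = 2, cy_1 = 7, cz_1 = 13, cx_2 = 11, cy_2 = 8, cz_2 = 1, d_2 = 3, h_2 = 6, cx_3 = 7, cy_3 = 5, cz_3 = 1, d_3 = 5, h_3 = 4, cx_4 = 4, cy_4 = 9, cz_4 = 13, r_4 = 3, cx_5 = 12, cy_5 = 10, r_5 = 3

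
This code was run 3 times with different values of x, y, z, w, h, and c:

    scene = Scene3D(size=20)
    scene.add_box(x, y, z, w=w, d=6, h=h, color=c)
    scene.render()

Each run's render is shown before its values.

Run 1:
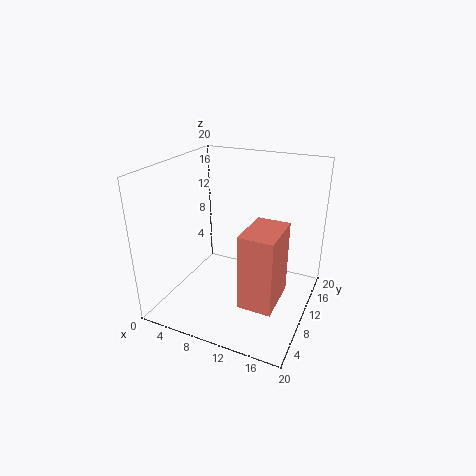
x = 14, y = 1, z = 6, w = 4, h = 9, c = 'salmon'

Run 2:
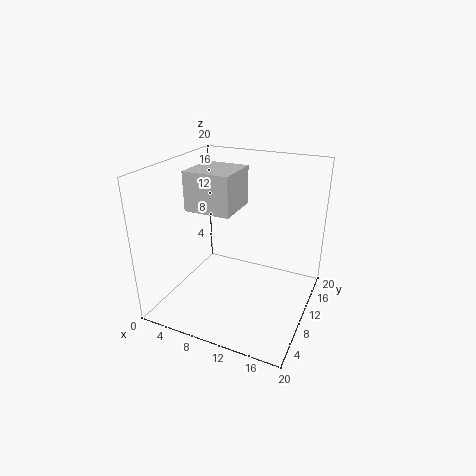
x = 5, y = 5, z = 15, w = 6, h = 5, c = 'lightgray'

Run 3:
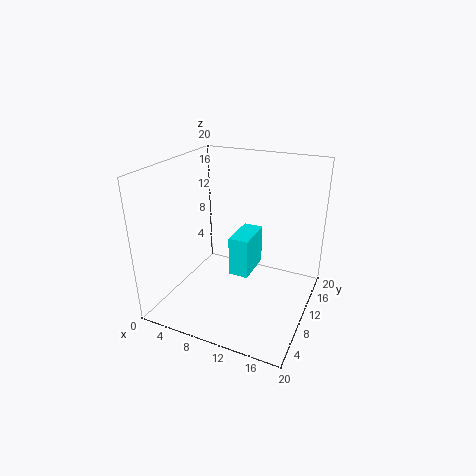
x = 8, y = 11, z = 3, w = 3, h = 6, c = 'cyan'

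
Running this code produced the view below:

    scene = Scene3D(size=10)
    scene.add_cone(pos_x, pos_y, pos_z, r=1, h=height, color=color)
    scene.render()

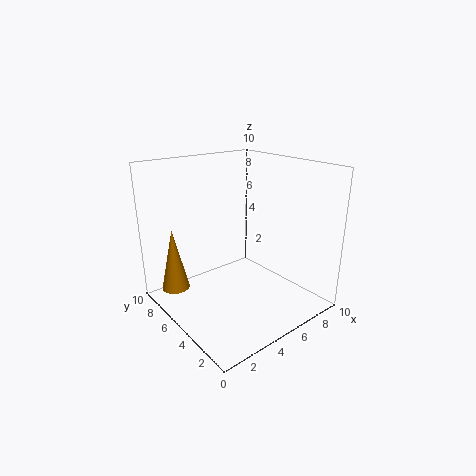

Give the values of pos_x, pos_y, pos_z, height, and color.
pos_x = 1.5
pos_y = 8
pos_z = 1
height = 4.5
color = 'orange'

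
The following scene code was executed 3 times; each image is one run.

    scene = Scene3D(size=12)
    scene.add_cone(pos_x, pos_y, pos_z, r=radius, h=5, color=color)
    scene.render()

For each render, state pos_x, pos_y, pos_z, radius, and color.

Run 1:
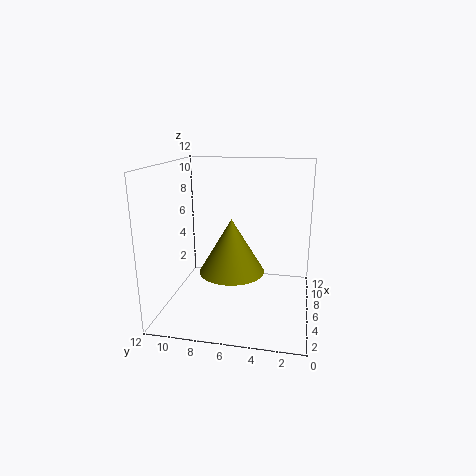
pos_x = 8; pos_y = 7; pos_z = 2; radius = 3; color = 'olive'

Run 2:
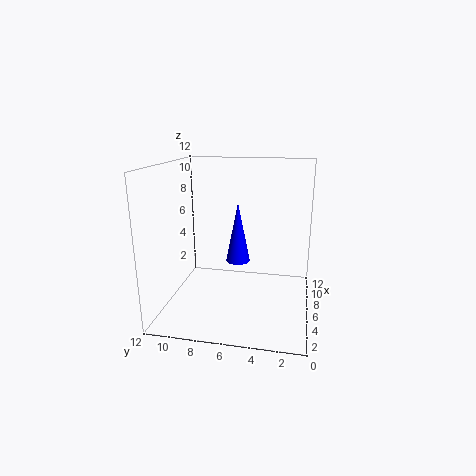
pos_x = 6; pos_y = 6; pos_z = 4; radius = 1; color = 'blue'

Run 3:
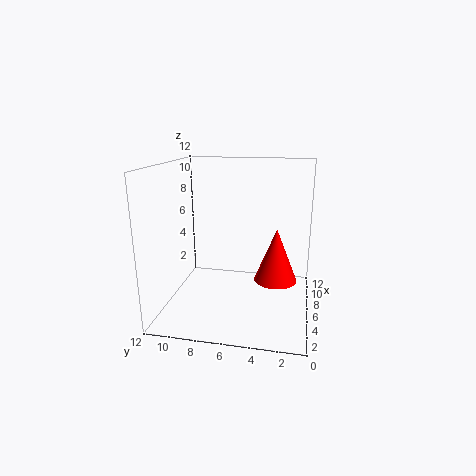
pos_x = 9; pos_y = 3; pos_z = 1; radius = 2; color = 'red'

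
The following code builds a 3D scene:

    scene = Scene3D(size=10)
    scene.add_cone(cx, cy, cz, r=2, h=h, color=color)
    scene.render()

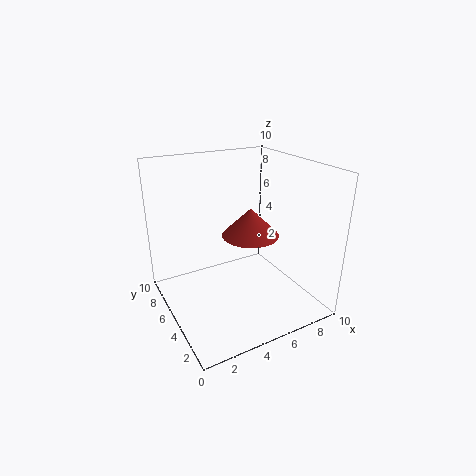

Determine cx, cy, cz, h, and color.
cx = 6
cy = 5
cz = 5
h = 2
color = 'brown'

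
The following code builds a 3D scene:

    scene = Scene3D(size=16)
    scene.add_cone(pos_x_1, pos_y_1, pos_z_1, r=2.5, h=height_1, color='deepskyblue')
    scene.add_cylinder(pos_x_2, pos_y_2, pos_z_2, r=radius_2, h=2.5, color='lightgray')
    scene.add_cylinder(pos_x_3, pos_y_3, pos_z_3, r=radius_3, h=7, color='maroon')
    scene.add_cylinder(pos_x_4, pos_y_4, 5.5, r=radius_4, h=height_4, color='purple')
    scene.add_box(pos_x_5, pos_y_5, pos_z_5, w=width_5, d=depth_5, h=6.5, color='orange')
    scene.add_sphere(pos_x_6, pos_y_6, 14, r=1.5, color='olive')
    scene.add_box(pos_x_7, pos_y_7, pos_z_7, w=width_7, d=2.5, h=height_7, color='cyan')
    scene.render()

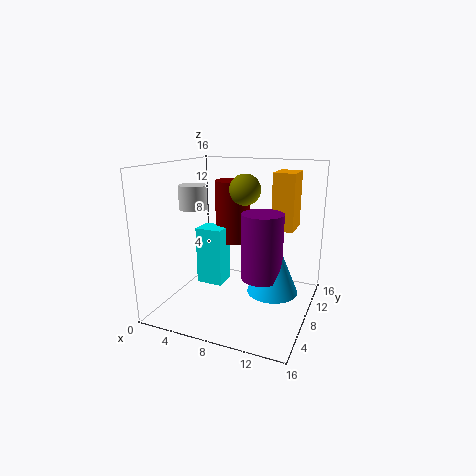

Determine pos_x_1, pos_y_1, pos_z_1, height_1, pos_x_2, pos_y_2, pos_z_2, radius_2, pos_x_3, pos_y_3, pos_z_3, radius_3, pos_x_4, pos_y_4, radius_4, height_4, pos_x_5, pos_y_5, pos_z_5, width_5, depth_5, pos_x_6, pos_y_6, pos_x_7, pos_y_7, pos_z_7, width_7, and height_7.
pos_x_1 = 13, pos_y_1 = 5, pos_z_1 = 4, height_1 = 6, pos_x_2 = 4, pos_y_2 = 5.5, pos_z_2 = 11.5, radius_2 = 1.5, pos_x_3 = 6.5, pos_y_3 = 10, pos_z_3 = 7, radius_3 = 2, pos_x_4 = 12, pos_y_4 = 4.5, radius_4 = 2, height_4 = 6.5, pos_x_5 = 11, pos_y_5 = 10.5, pos_z_5 = 8.5, width_5 = 2.5, depth_5 = 3.5, pos_x_6 = 10, pos_y_6 = 5, pos_x_7 = 3.5, pos_y_7 = 6.5, pos_z_7 = 2.5, width_7 = 3, height_7 = 6.5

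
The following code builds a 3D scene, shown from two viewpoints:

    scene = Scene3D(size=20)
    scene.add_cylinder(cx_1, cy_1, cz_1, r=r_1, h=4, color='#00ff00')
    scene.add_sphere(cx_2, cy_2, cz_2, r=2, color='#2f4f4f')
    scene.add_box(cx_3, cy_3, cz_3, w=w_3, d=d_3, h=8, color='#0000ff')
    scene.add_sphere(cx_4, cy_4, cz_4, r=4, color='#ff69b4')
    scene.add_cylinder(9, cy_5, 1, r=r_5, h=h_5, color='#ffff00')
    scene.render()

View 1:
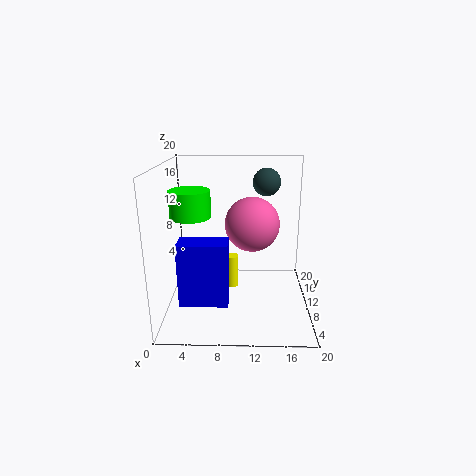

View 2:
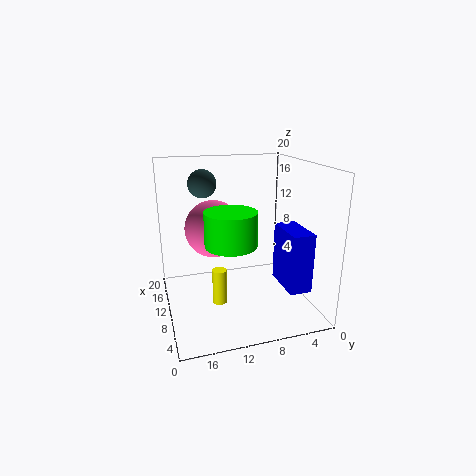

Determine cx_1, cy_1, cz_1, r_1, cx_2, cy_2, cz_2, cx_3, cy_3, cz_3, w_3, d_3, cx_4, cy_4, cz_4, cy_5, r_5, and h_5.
cx_1 = 3
cy_1 = 13
cz_1 = 12
r_1 = 3
cx_2 = 14
cy_2 = 14
cz_2 = 17
cx_3 = 3
cy_3 = 2
cz_3 = 4
w_3 = 6
d_3 = 3
cx_4 = 12
cy_4 = 13
cz_4 = 11
cy_5 = 13
r_5 = 1
h_5 = 5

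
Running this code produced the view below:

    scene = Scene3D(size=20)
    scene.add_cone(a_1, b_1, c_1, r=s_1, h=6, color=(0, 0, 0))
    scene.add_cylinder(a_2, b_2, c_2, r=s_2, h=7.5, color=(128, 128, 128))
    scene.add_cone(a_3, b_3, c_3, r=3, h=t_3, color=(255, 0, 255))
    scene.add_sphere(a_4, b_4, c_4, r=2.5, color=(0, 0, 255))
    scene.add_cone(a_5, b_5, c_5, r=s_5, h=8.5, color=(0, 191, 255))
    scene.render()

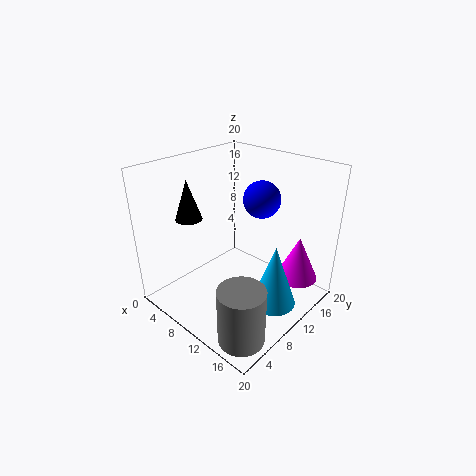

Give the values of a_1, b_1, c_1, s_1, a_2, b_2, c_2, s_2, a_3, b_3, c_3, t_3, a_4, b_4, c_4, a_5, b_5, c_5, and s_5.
a_1 = 2
b_1 = 8
c_1 = 11
s_1 = 2
a_2 = 16.5
b_2 = 3.5
c_2 = 0.5
s_2 = 3
a_3 = 16
b_3 = 16.5
c_3 = 3
t_3 = 6.5
a_4 = 12
b_4 = 12.5
c_4 = 15.5
a_5 = 16.5
b_5 = 10
c_5 = 2.5
s_5 = 3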